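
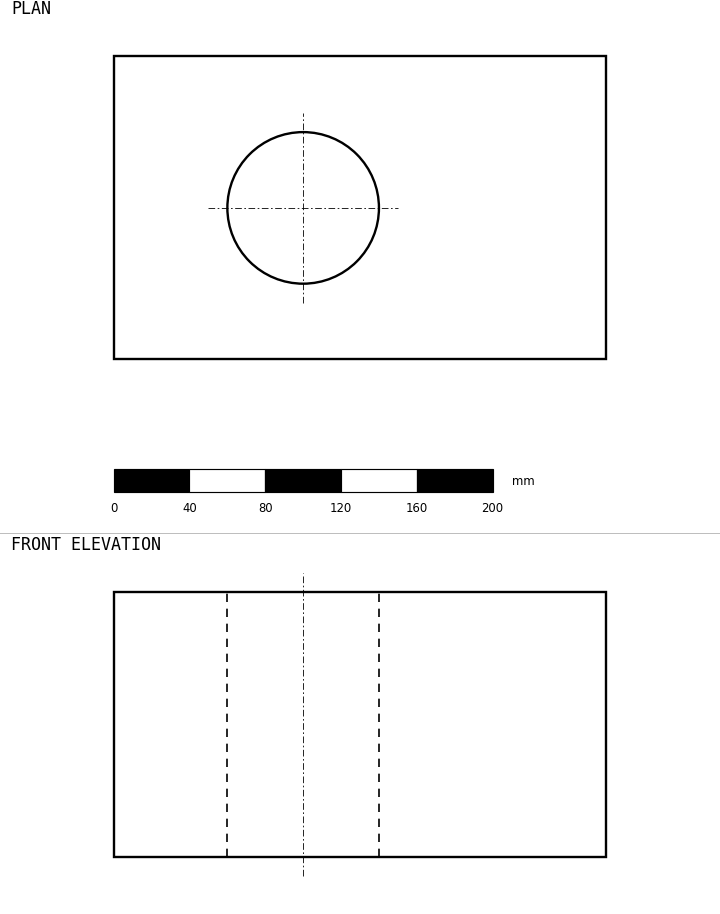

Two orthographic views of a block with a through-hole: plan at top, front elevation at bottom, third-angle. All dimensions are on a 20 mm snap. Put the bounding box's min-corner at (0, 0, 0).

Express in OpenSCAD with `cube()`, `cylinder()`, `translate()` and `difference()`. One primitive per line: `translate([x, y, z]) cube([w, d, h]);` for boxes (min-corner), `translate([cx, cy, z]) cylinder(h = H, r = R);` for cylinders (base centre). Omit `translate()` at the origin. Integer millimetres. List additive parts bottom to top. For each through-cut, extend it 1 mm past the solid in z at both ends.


difference() {
  cube([260, 160, 140]);
  translate([100, 80, -1]) cylinder(h = 142, r = 40);
}


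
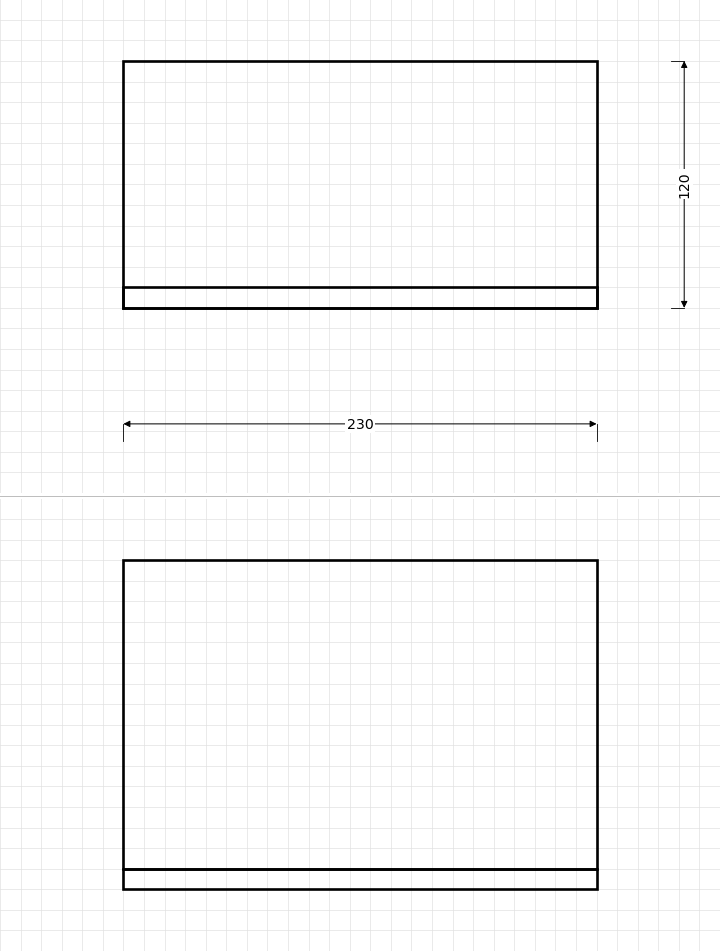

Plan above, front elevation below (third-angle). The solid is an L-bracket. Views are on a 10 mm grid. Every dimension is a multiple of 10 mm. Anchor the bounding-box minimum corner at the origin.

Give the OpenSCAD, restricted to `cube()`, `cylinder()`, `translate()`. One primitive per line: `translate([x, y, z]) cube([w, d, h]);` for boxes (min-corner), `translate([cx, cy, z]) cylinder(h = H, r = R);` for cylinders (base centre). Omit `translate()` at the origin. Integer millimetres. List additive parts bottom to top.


cube([230, 120, 10]);
translate([0, 0, 10]) cube([230, 10, 150]);


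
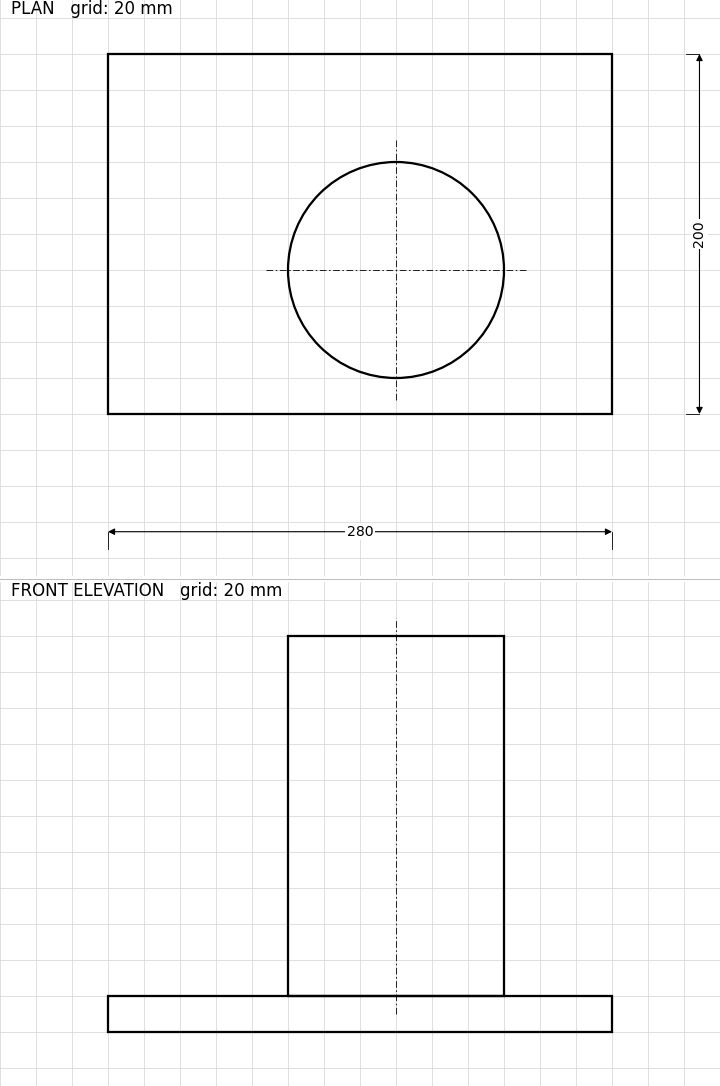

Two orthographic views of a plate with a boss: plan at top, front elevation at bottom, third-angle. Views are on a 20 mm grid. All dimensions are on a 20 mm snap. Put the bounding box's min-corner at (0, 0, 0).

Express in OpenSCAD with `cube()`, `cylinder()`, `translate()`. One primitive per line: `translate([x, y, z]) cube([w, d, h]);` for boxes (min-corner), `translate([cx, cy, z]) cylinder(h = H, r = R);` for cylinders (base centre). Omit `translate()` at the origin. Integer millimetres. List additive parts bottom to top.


cube([280, 200, 20]);
translate([160, 80, 20]) cylinder(h = 200, r = 60);


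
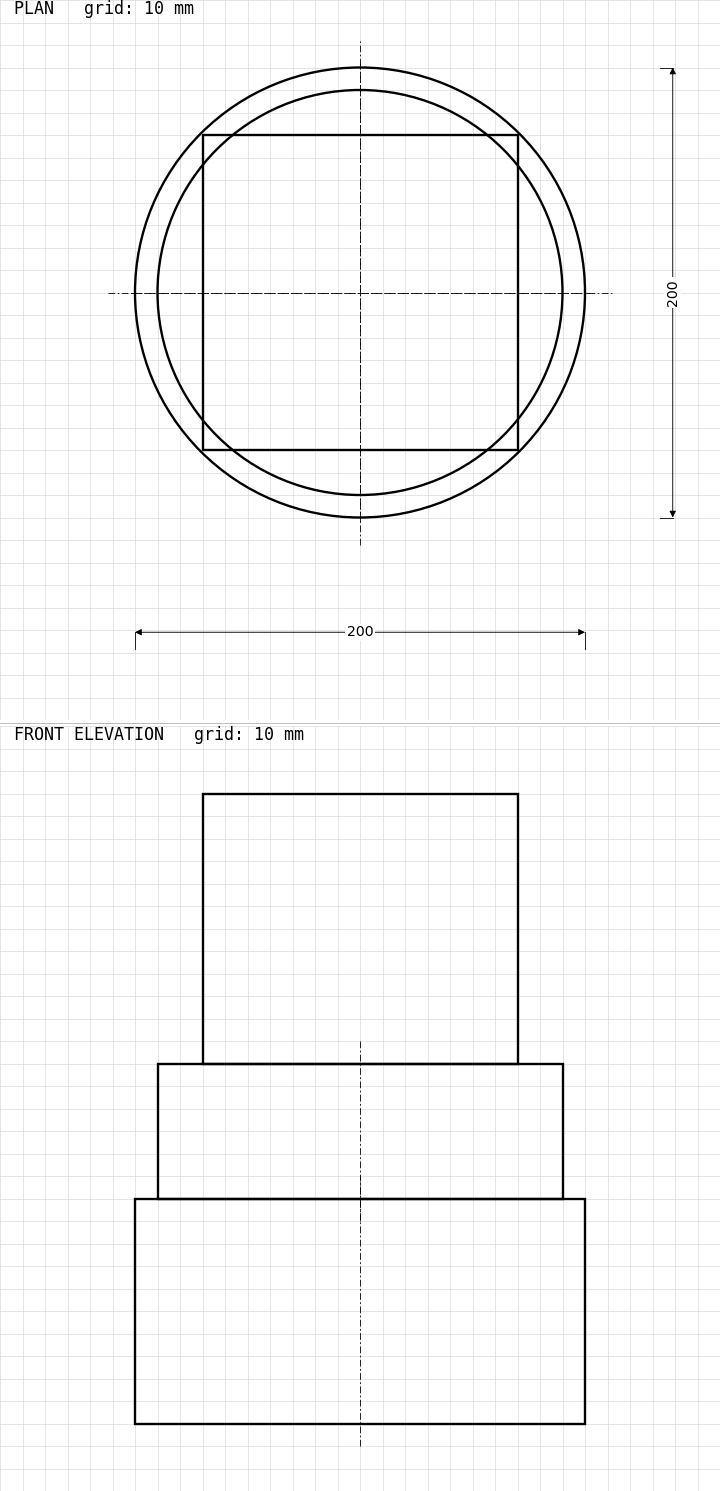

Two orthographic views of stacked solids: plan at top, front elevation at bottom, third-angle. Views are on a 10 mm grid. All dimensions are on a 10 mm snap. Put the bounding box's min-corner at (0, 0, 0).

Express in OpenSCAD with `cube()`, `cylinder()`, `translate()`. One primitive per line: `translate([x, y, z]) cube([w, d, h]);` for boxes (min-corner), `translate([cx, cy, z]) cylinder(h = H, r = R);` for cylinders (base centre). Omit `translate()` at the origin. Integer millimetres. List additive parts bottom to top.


translate([100, 100, 0]) cylinder(h = 100, r = 100);
translate([100, 100, 100]) cylinder(h = 60, r = 90);
translate([30, 30, 160]) cube([140, 140, 120]);


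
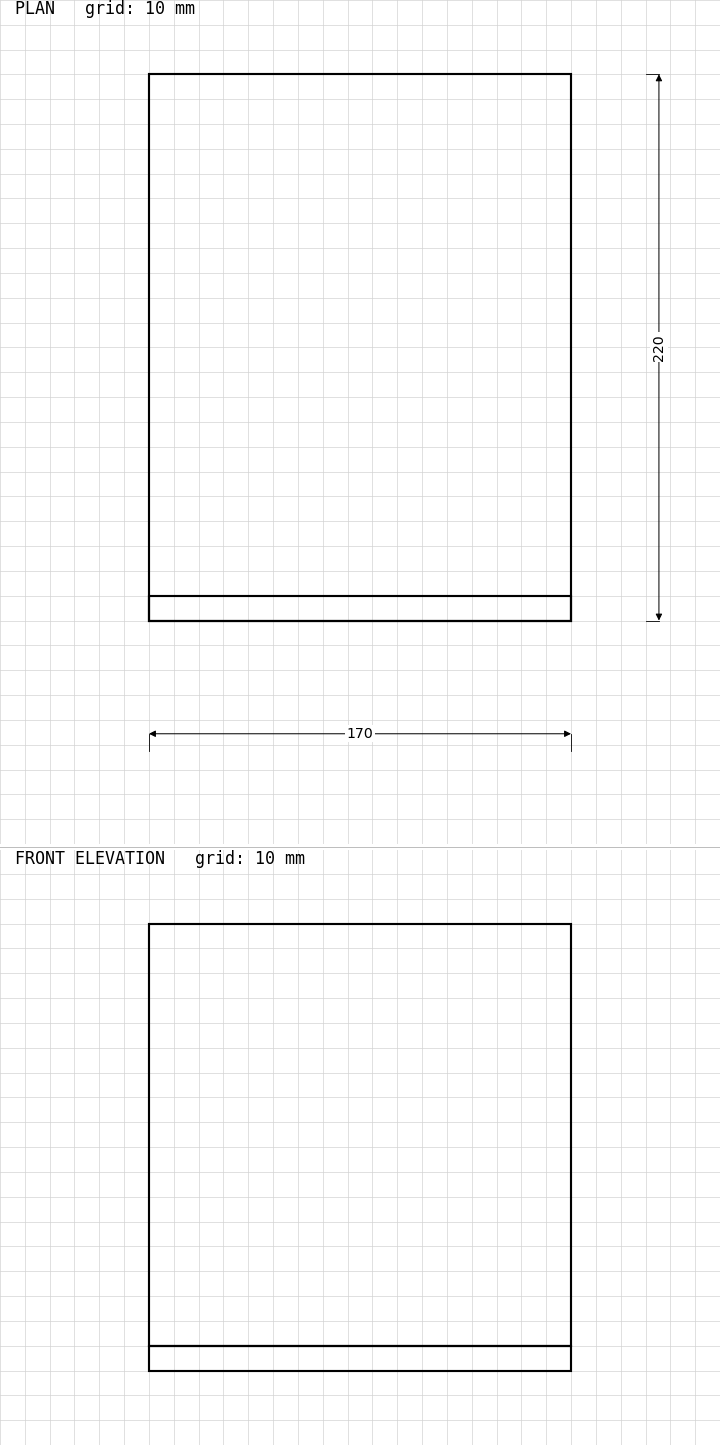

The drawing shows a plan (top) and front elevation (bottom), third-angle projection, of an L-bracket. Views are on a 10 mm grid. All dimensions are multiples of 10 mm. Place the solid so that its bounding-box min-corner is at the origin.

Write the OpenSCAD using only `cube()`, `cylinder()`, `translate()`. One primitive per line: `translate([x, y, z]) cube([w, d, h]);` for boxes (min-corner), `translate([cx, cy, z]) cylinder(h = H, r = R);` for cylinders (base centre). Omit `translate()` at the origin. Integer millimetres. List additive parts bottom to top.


cube([170, 220, 10]);
translate([0, 0, 10]) cube([170, 10, 170]);


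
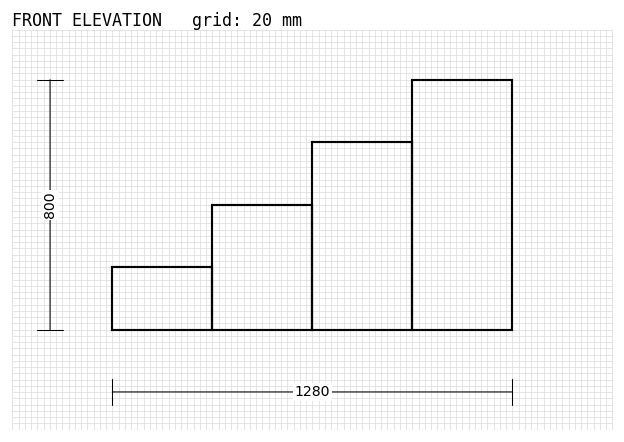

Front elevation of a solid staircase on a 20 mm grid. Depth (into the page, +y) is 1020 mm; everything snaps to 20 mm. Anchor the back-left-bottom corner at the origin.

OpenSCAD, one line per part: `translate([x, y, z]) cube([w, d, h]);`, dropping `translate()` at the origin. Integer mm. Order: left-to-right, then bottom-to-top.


cube([320, 1020, 200]);
translate([320, 0, 0]) cube([320, 1020, 400]);
translate([640, 0, 0]) cube([320, 1020, 600]);
translate([960, 0, 0]) cube([320, 1020, 800]);


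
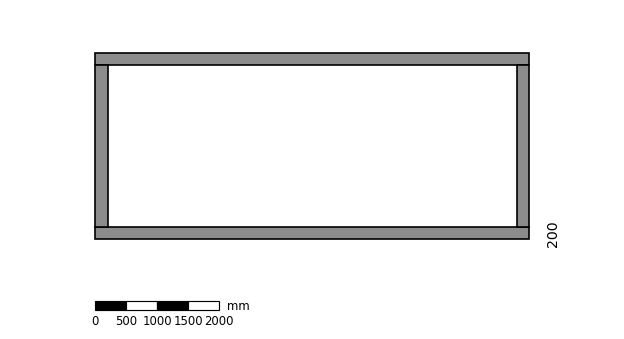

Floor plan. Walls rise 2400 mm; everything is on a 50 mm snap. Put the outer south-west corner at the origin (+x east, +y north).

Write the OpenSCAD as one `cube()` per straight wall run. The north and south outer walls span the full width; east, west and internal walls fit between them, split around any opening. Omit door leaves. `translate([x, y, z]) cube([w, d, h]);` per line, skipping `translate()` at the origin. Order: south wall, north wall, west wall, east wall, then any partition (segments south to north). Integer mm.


cube([7000, 200, 2400]);
translate([0, 2800, 0]) cube([7000, 200, 2400]);
translate([0, 200, 0]) cube([200, 2600, 2400]);
translate([6800, 200, 0]) cube([200, 2600, 2400]);


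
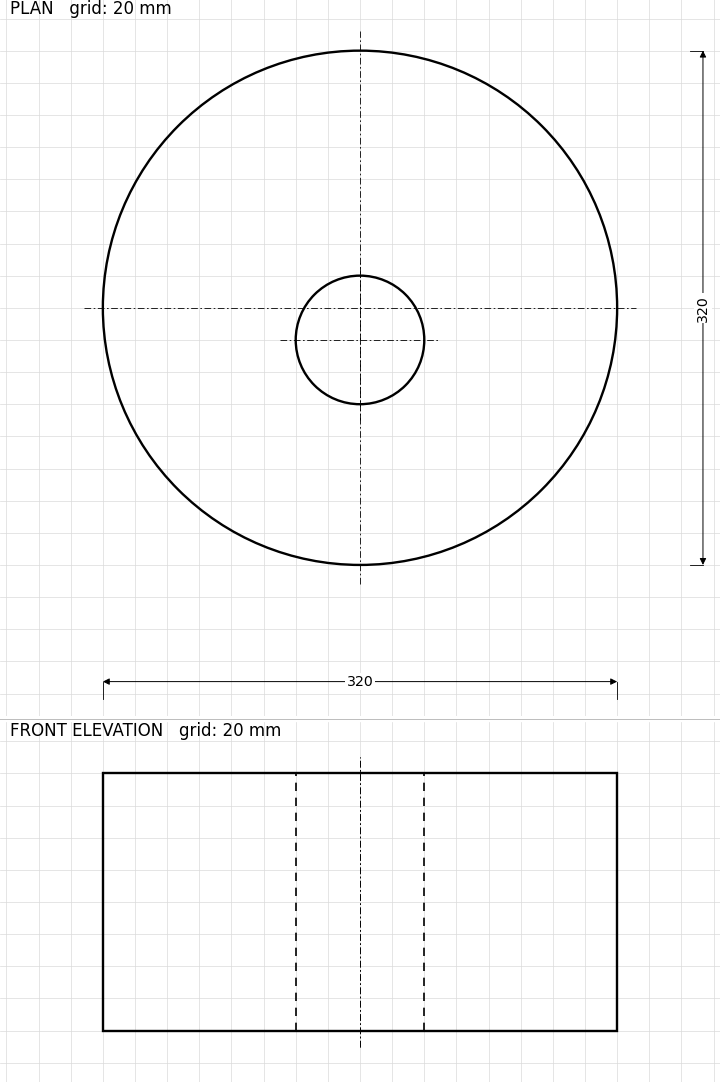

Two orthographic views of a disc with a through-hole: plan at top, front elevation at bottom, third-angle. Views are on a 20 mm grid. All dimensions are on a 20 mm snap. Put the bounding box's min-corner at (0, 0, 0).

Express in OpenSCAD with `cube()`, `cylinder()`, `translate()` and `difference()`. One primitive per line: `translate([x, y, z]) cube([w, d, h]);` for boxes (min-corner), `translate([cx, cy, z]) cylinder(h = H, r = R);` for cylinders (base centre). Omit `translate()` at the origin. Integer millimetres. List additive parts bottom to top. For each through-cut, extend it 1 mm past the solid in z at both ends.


difference() {
  translate([160, 160, 0]) cylinder(h = 160, r = 160);
  translate([160, 140, -1]) cylinder(h = 162, r = 40);
}


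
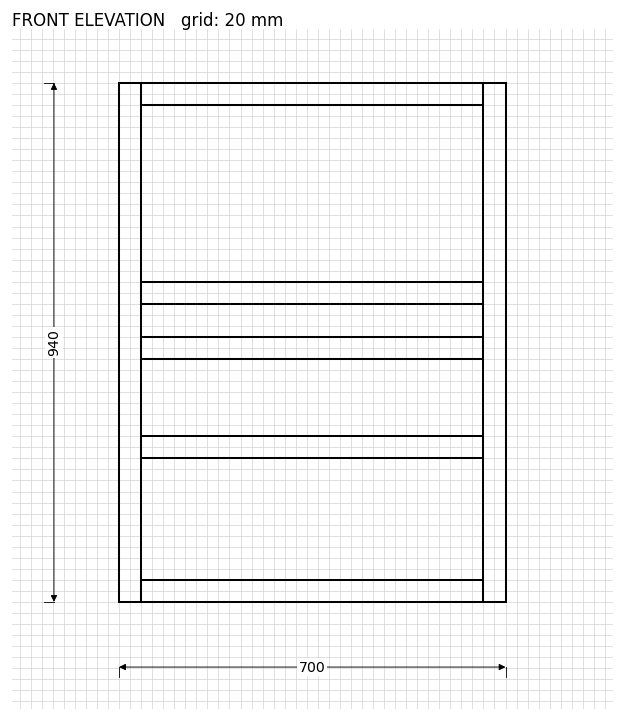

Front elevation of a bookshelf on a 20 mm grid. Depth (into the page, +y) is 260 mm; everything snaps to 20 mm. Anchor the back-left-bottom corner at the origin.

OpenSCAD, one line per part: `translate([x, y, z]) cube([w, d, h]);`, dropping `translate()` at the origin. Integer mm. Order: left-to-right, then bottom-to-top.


cube([40, 260, 940]);
translate([40, 0, 0]) cube([620, 260, 40]);
translate([40, 0, 260]) cube([620, 260, 40]);
translate([40, 0, 440]) cube([620, 260, 40]);
translate([40, 0, 540]) cube([620, 260, 40]);
translate([40, 0, 900]) cube([620, 260, 40]);
translate([660, 0, 0]) cube([40, 260, 940]);


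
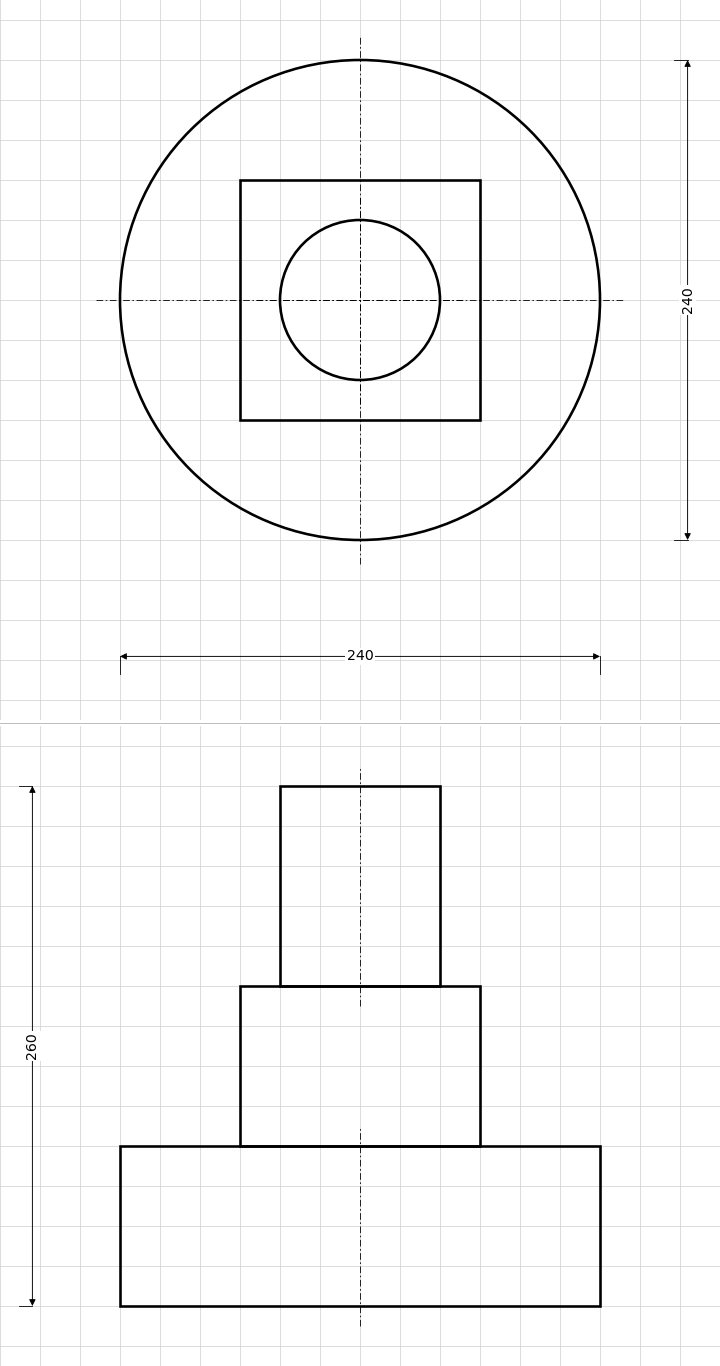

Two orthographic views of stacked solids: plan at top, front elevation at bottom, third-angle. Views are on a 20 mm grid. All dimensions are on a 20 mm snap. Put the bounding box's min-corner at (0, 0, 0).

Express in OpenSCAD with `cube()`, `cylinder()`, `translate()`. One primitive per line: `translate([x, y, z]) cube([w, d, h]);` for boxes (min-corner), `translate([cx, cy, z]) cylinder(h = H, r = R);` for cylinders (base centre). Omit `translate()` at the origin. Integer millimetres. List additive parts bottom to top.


translate([120, 120, 0]) cylinder(h = 80, r = 120);
translate([60, 60, 80]) cube([120, 120, 80]);
translate([120, 120, 160]) cylinder(h = 100, r = 40);


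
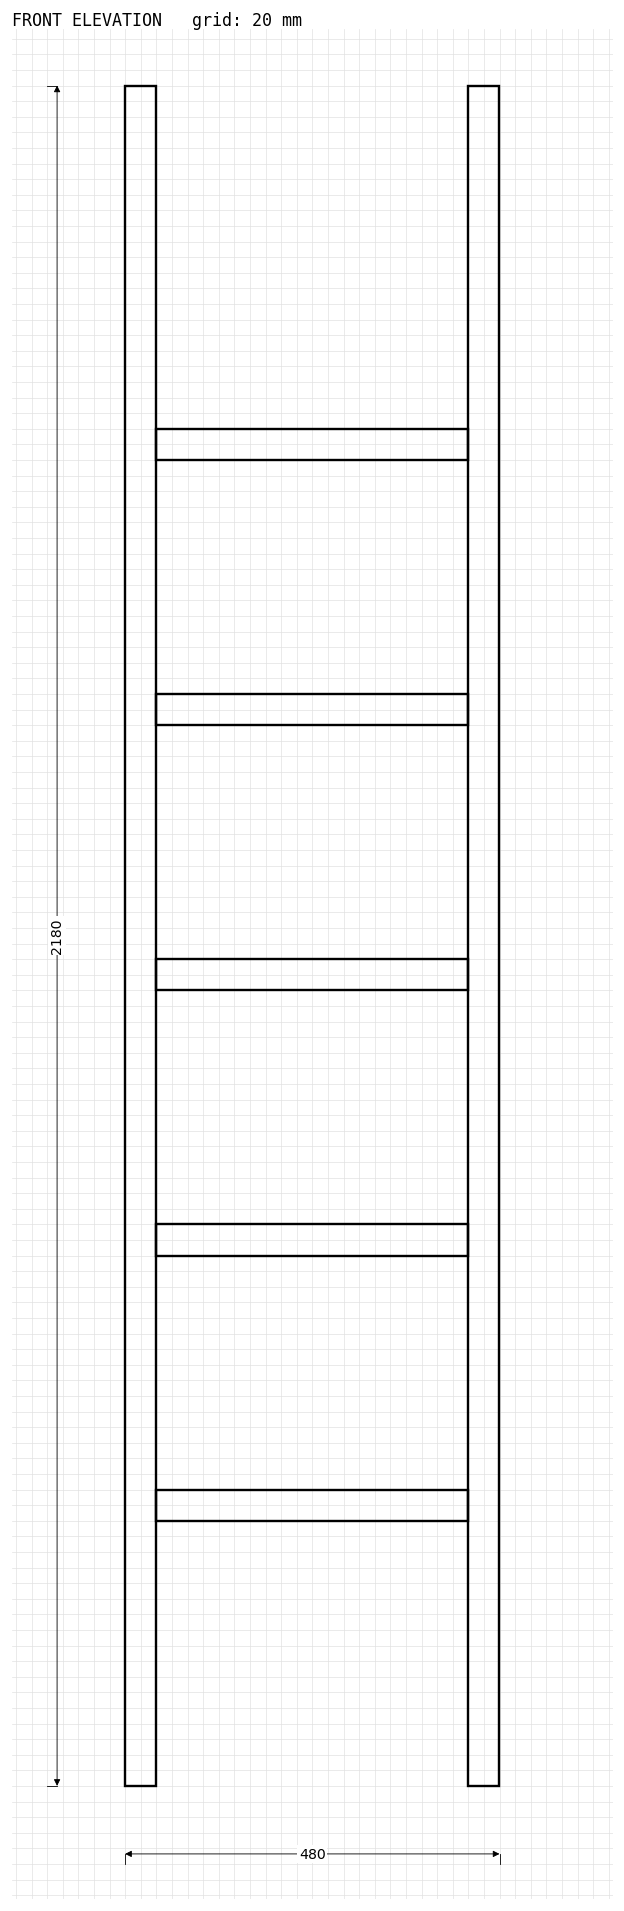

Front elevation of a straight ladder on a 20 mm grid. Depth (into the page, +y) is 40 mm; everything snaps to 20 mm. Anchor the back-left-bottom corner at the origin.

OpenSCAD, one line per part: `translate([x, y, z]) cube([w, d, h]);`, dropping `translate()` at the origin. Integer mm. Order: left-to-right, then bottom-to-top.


cube([40, 40, 2180]);
translate([40, 0, 340]) cube([400, 40, 40]);
translate([40, 0, 680]) cube([400, 40, 40]);
translate([40, 0, 1020]) cube([400, 40, 40]);
translate([40, 0, 1360]) cube([400, 40, 40]);
translate([40, 0, 1700]) cube([400, 40, 40]);
translate([440, 0, 0]) cube([40, 40, 2180]);


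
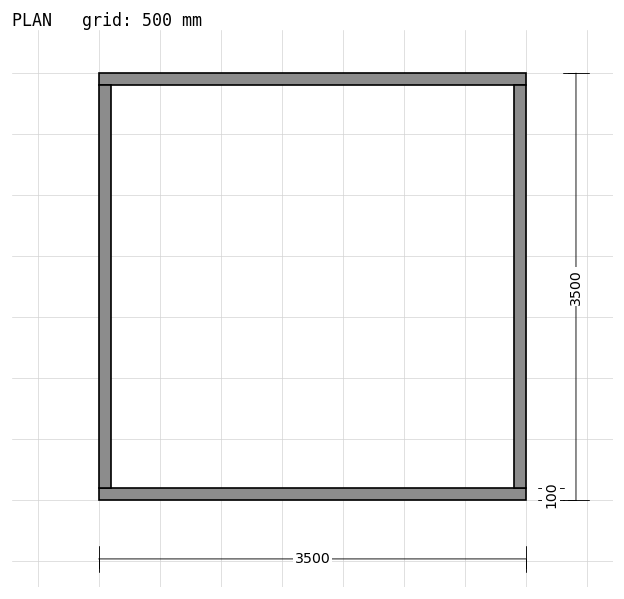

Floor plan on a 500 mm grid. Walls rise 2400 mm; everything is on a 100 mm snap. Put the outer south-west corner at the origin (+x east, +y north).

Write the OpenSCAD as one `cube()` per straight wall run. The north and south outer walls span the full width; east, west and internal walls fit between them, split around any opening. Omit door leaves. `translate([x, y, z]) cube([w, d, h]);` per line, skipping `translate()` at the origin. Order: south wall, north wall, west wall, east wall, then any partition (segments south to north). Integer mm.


cube([3500, 100, 2400]);
translate([0, 3400, 0]) cube([3500, 100, 2400]);
translate([0, 100, 0]) cube([100, 3300, 2400]);
translate([3400, 100, 0]) cube([100, 3300, 2400]);


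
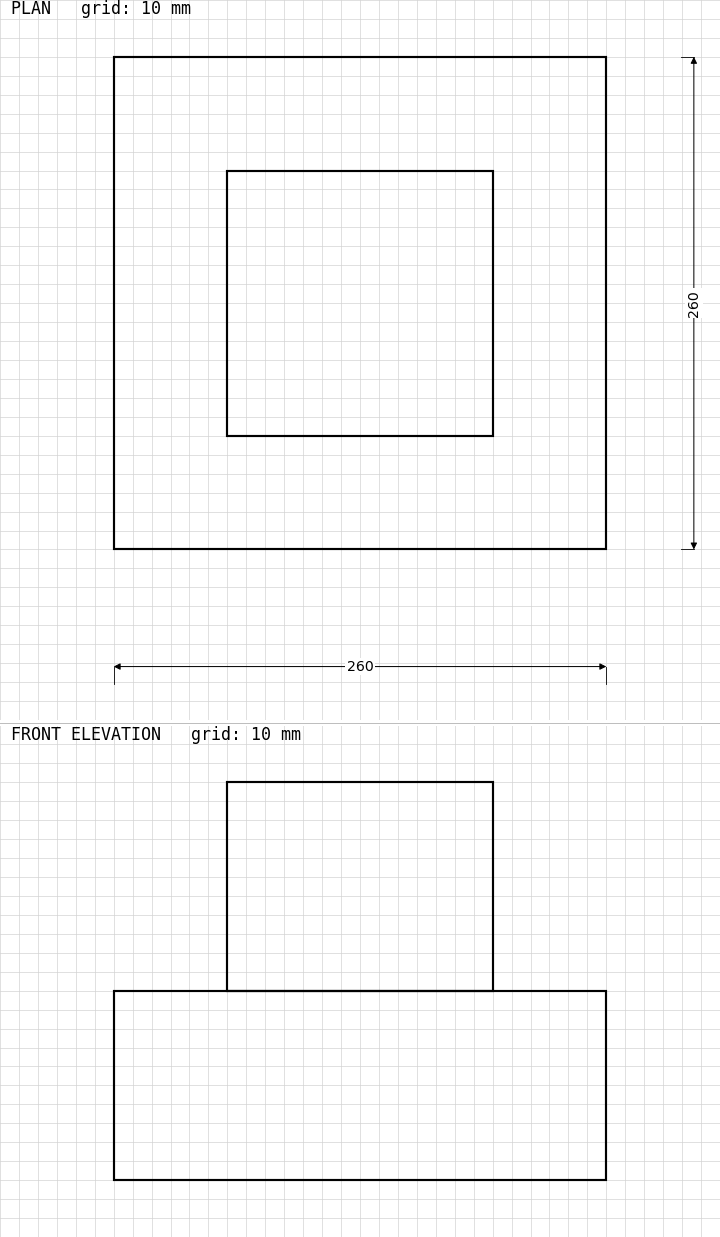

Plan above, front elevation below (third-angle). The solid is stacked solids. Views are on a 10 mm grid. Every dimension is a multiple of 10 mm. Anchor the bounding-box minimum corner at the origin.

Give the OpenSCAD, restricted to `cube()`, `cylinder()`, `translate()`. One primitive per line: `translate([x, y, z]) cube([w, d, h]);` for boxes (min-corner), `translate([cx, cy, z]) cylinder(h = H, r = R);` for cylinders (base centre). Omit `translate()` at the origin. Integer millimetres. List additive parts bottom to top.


cube([260, 260, 100]);
translate([60, 60, 100]) cube([140, 140, 110]);


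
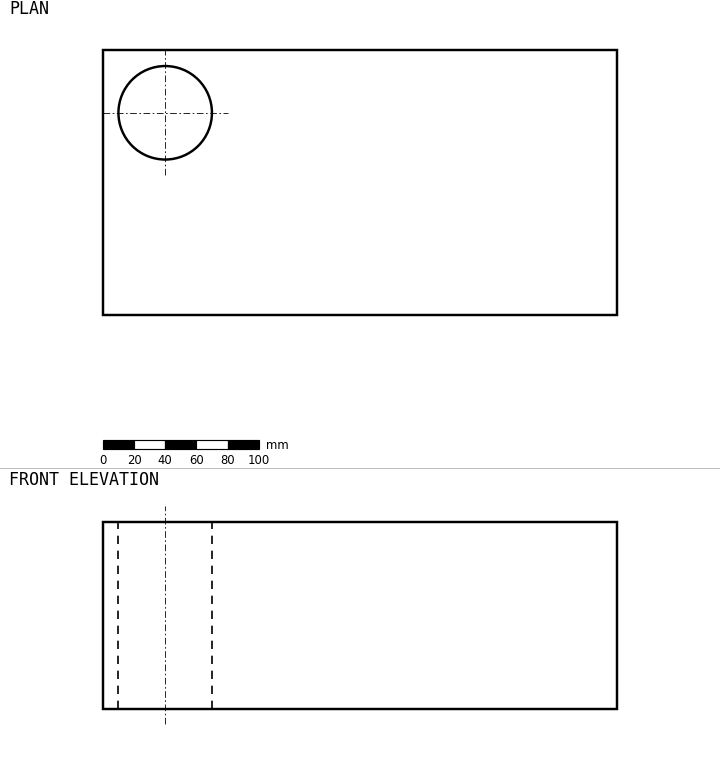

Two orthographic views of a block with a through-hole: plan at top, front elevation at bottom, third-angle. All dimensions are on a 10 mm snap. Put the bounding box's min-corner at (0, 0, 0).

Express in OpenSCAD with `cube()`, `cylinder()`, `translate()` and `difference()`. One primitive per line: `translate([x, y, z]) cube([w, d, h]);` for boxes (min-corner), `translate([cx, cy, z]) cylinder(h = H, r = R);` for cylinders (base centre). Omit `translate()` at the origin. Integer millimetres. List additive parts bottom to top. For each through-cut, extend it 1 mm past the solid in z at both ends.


difference() {
  cube([330, 170, 120]);
  translate([40, 130, -1]) cylinder(h = 122, r = 30);
}


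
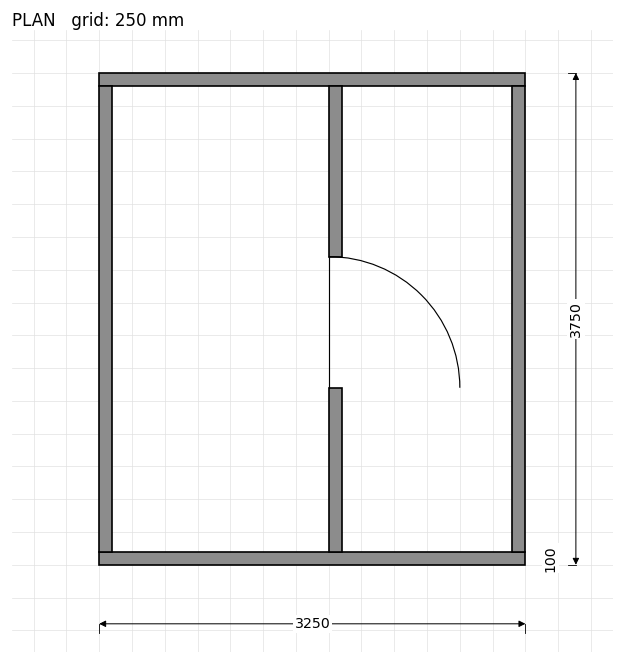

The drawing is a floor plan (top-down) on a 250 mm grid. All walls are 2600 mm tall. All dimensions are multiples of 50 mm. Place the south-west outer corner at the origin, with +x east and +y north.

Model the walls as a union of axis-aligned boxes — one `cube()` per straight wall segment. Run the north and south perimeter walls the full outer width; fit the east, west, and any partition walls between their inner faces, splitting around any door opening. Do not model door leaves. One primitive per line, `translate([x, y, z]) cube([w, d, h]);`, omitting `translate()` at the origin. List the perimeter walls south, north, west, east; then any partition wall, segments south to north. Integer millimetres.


cube([3250, 100, 2600]);
translate([0, 3650, 0]) cube([3250, 100, 2600]);
translate([0, 100, 0]) cube([100, 3550, 2600]);
translate([3150, 100, 0]) cube([100, 3550, 2600]);
translate([1750, 100, 0]) cube([100, 1250, 2600]);
translate([1750, 2350, 0]) cube([100, 1300, 2600]);


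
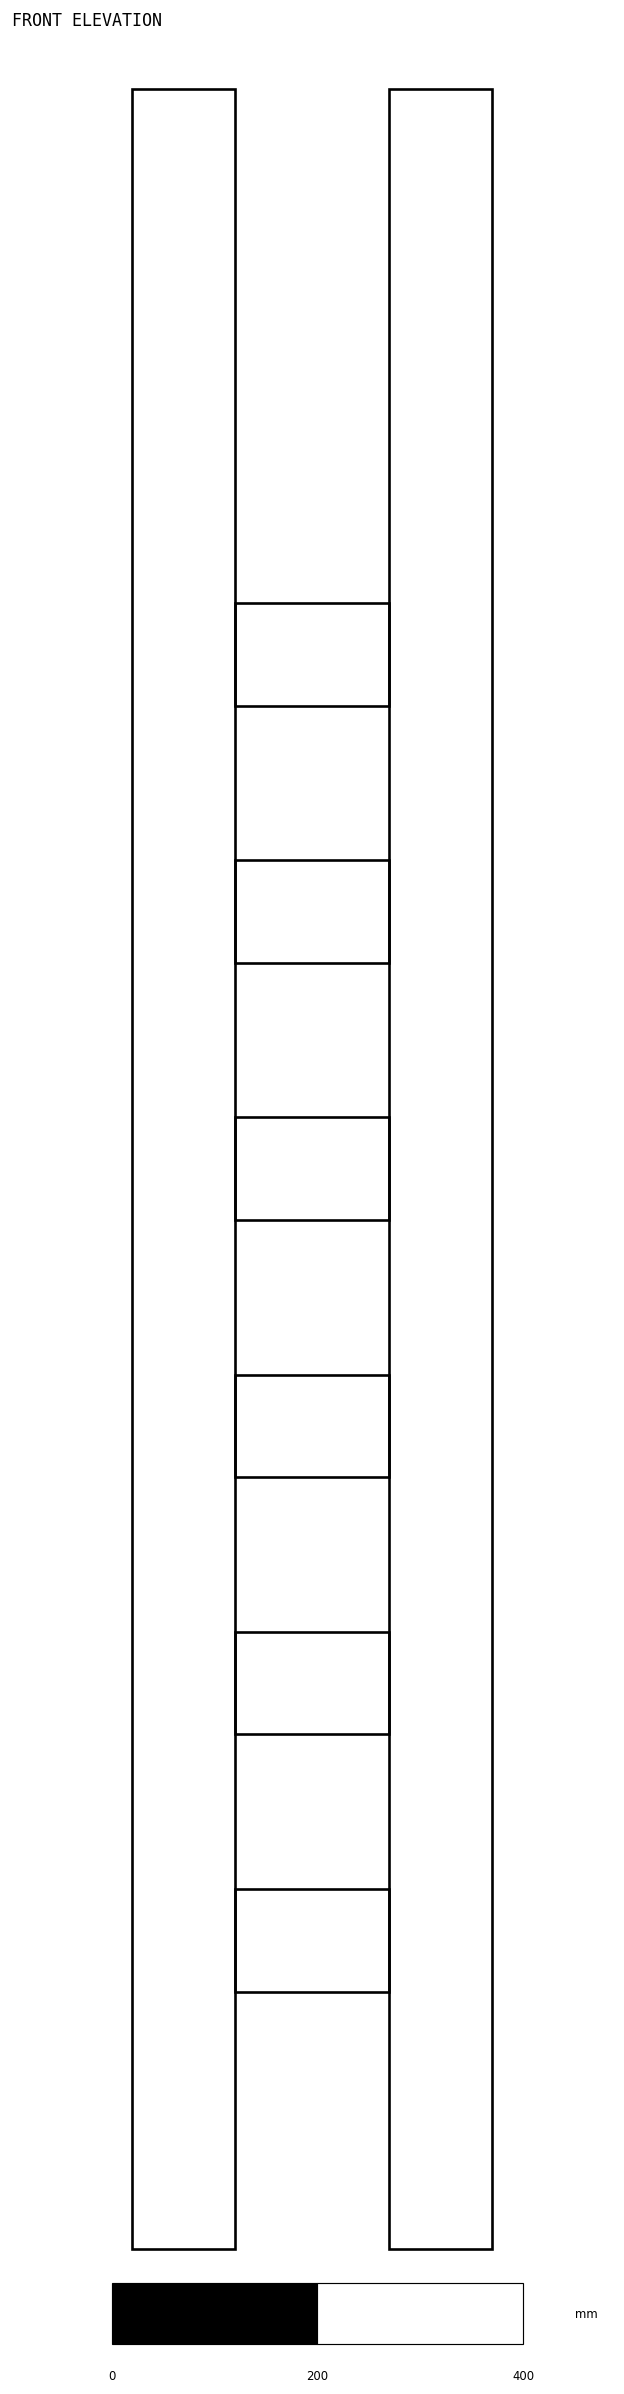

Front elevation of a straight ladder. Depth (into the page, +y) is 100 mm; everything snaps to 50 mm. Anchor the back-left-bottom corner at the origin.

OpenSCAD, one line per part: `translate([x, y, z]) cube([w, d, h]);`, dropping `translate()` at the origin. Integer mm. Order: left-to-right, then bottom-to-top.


cube([100, 100, 2100]);
translate([100, 0, 250]) cube([150, 100, 100]);
translate([100, 0, 500]) cube([150, 100, 100]);
translate([100, 0, 750]) cube([150, 100, 100]);
translate([100, 0, 1000]) cube([150, 100, 100]);
translate([100, 0, 1250]) cube([150, 100, 100]);
translate([100, 0, 1500]) cube([150, 100, 100]);
translate([250, 0, 0]) cube([100, 100, 2100]);


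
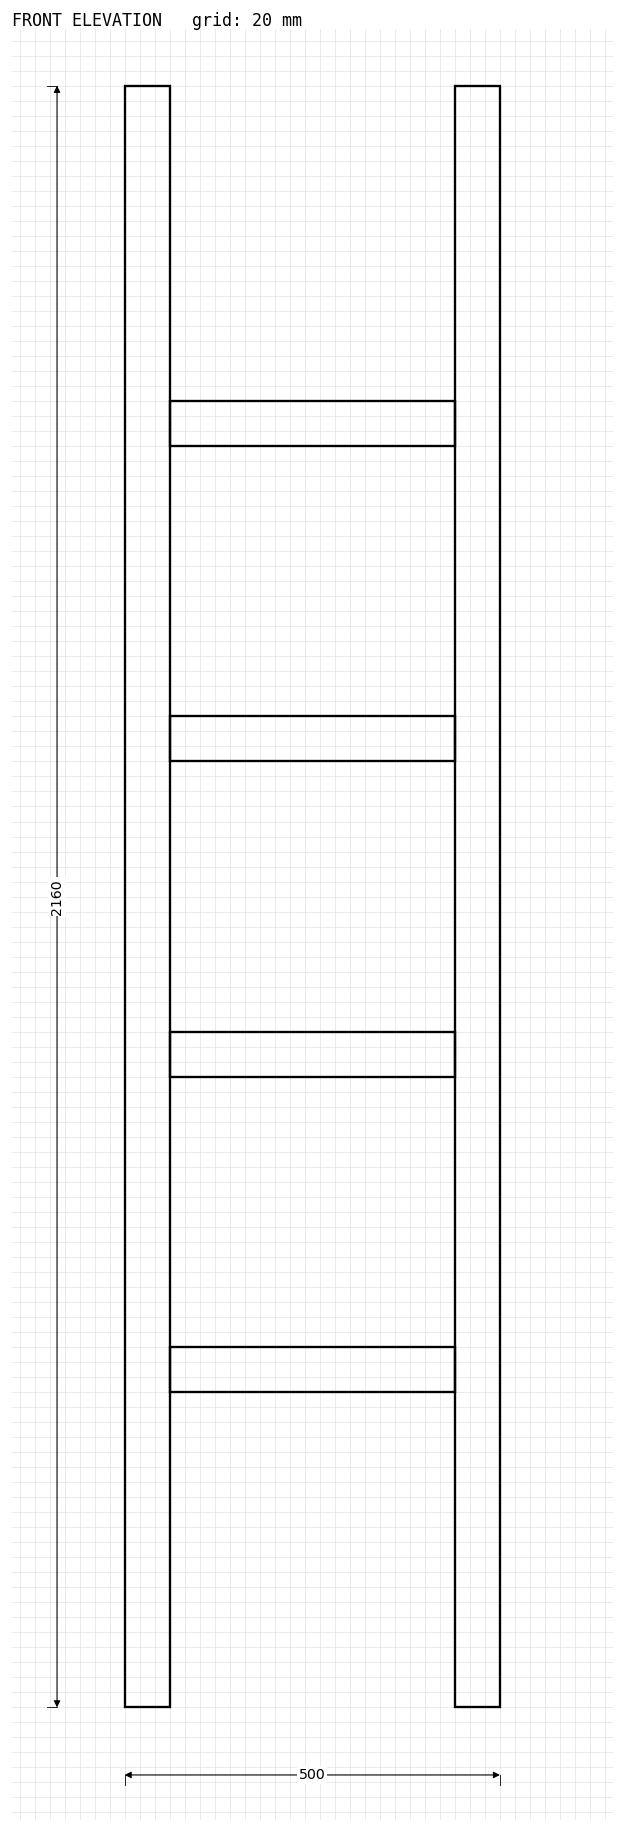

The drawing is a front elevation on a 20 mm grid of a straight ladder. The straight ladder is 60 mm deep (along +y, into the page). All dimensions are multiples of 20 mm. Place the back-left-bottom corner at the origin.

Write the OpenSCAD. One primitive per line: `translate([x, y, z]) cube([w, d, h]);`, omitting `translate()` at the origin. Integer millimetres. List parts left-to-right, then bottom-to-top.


cube([60, 60, 2160]);
translate([60, 0, 420]) cube([380, 60, 60]);
translate([60, 0, 840]) cube([380, 60, 60]);
translate([60, 0, 1260]) cube([380, 60, 60]);
translate([60, 0, 1680]) cube([380, 60, 60]);
translate([440, 0, 0]) cube([60, 60, 2160]);


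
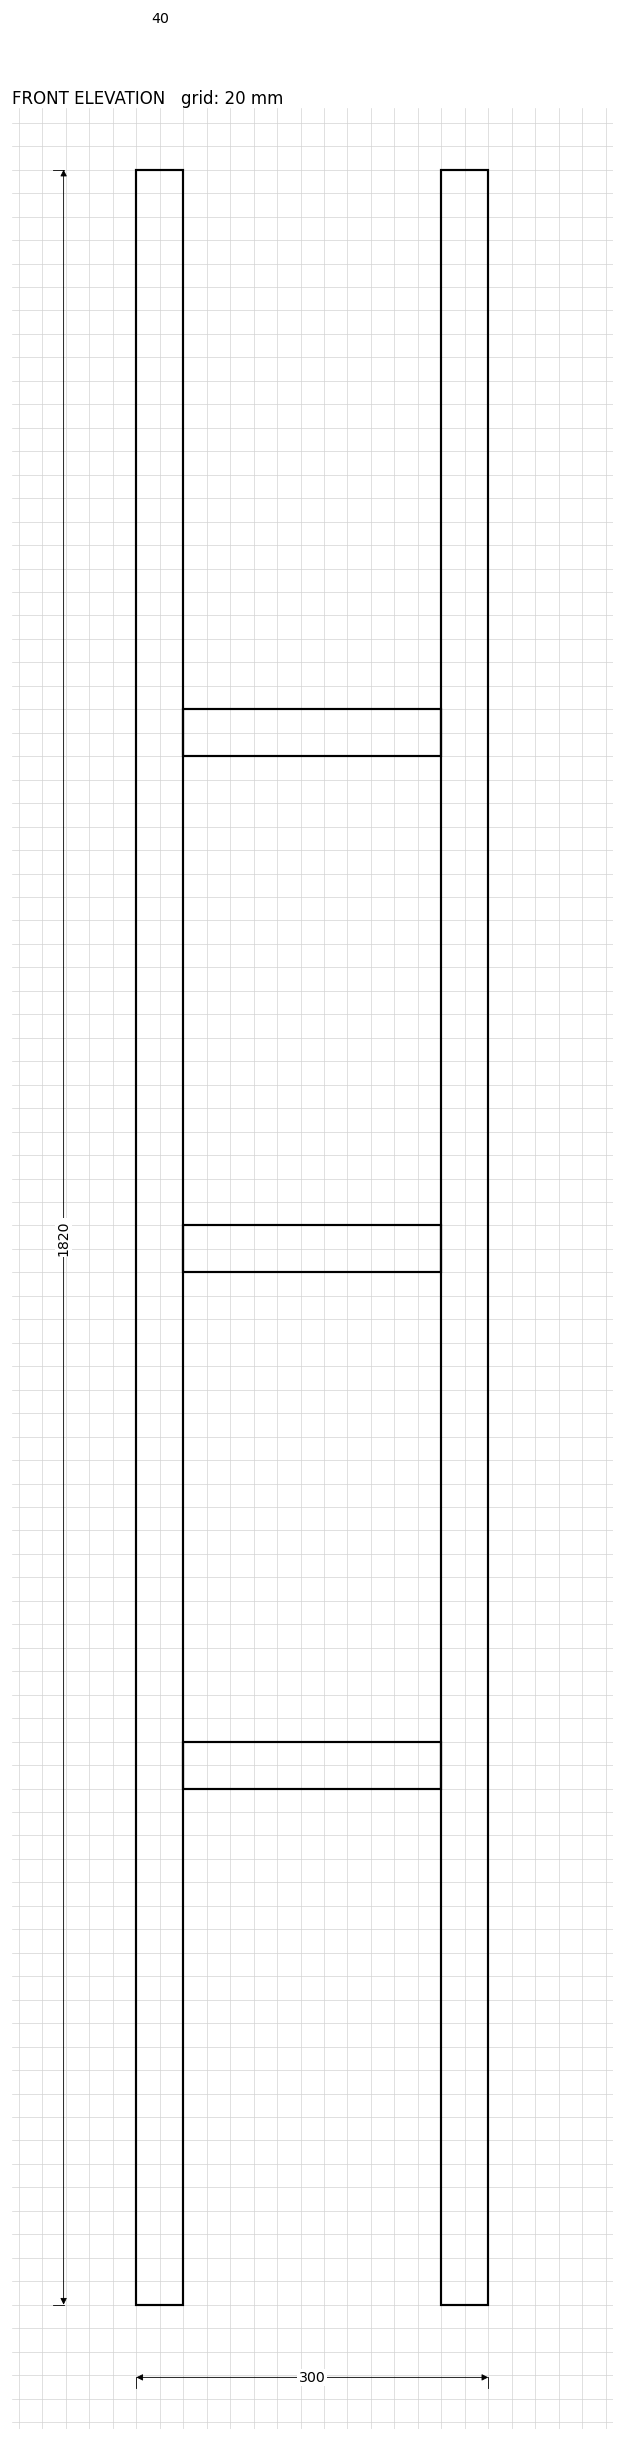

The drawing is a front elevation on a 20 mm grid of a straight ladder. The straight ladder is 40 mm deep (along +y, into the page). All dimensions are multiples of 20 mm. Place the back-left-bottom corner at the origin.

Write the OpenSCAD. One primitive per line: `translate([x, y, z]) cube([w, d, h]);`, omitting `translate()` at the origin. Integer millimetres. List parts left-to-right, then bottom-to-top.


cube([40, 40, 1820]);
translate([40, 0, 440]) cube([220, 40, 40]);
translate([40, 0, 880]) cube([220, 40, 40]);
translate([40, 0, 1320]) cube([220, 40, 40]);
translate([260, 0, 0]) cube([40, 40, 1820]);


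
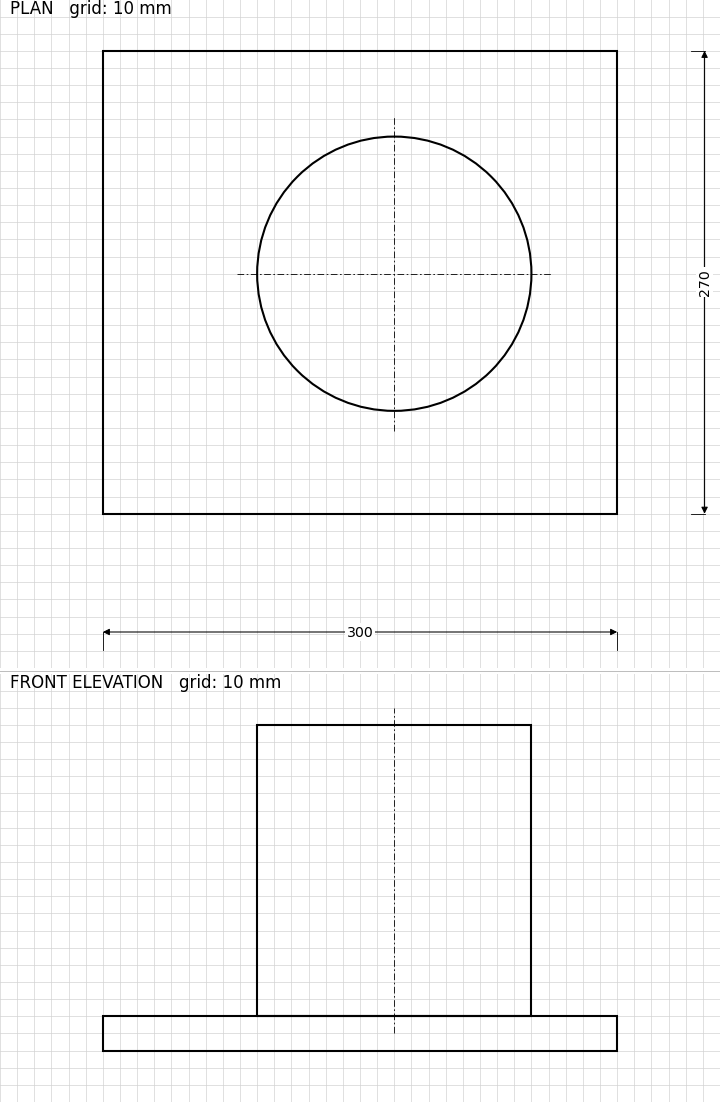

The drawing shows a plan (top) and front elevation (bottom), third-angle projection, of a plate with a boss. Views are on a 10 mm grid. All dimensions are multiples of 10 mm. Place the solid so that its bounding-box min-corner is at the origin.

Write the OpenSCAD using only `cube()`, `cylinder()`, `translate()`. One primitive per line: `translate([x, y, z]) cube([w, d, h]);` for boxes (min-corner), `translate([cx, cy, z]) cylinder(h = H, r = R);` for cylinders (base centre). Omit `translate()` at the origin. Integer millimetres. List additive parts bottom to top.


cube([300, 270, 20]);
translate([170, 140, 20]) cylinder(h = 170, r = 80);


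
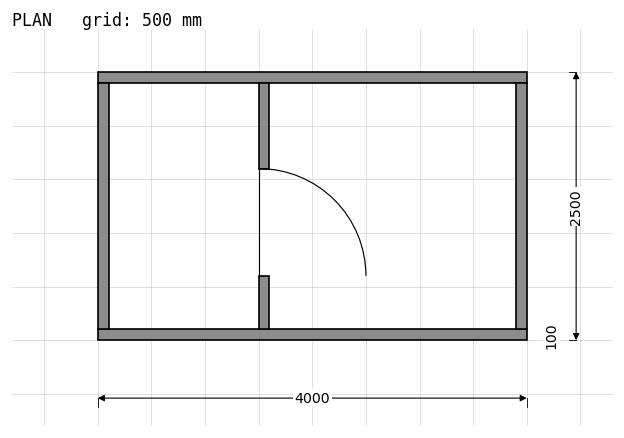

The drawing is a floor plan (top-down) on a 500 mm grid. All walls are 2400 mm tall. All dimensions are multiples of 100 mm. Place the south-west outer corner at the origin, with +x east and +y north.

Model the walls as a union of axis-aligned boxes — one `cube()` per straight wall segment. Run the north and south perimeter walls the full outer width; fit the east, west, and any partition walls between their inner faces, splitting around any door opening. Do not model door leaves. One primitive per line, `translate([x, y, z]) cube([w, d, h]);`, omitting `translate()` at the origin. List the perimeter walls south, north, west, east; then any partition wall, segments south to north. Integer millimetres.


cube([4000, 100, 2400]);
translate([0, 2400, 0]) cube([4000, 100, 2400]);
translate([0, 100, 0]) cube([100, 2300, 2400]);
translate([3900, 100, 0]) cube([100, 2300, 2400]);
translate([1500, 100, 0]) cube([100, 500, 2400]);
translate([1500, 1600, 0]) cube([100, 800, 2400]);


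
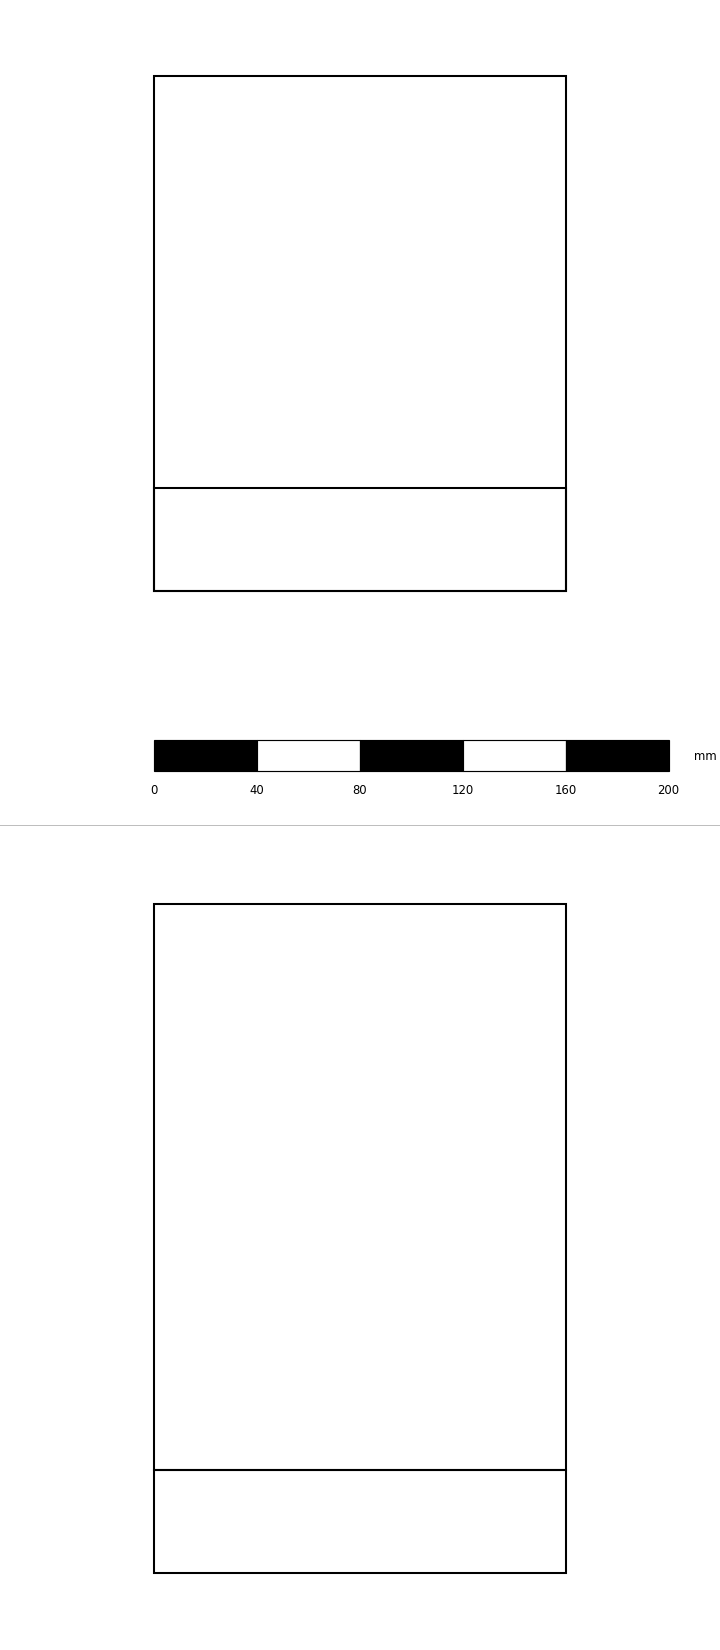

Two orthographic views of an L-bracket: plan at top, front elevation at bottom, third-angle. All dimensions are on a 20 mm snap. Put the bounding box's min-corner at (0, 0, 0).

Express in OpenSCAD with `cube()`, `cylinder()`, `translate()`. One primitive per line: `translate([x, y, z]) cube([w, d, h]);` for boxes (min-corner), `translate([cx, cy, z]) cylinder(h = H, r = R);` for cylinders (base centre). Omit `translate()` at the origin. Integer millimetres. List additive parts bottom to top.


cube([160, 200, 40]);
translate([0, 0, 40]) cube([160, 40, 220]);


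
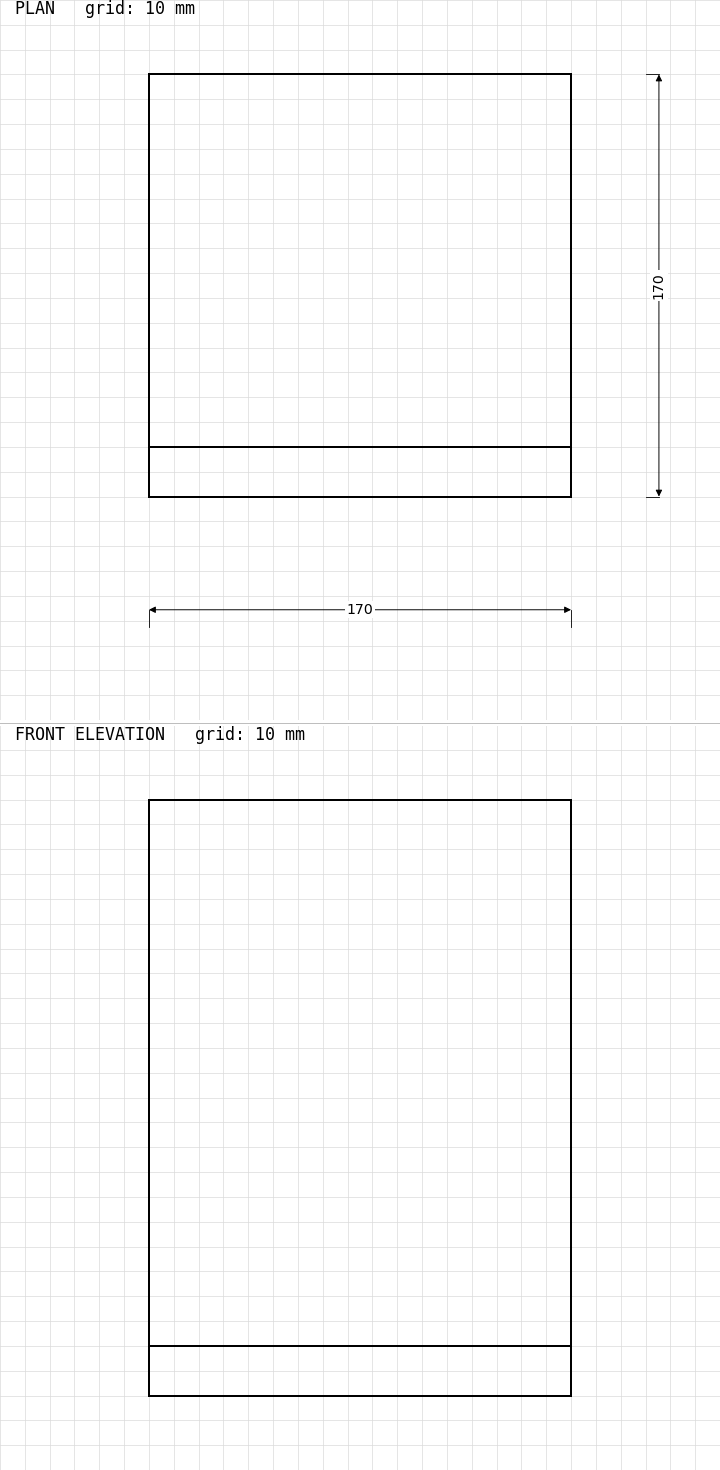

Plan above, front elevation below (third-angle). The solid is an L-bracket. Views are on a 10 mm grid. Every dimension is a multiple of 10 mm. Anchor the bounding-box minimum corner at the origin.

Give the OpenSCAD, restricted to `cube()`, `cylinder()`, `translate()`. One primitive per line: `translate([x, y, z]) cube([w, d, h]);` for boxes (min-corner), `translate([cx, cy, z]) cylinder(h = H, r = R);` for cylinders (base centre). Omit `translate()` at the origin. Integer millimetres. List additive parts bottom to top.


cube([170, 170, 20]);
translate([0, 0, 20]) cube([170, 20, 220]);


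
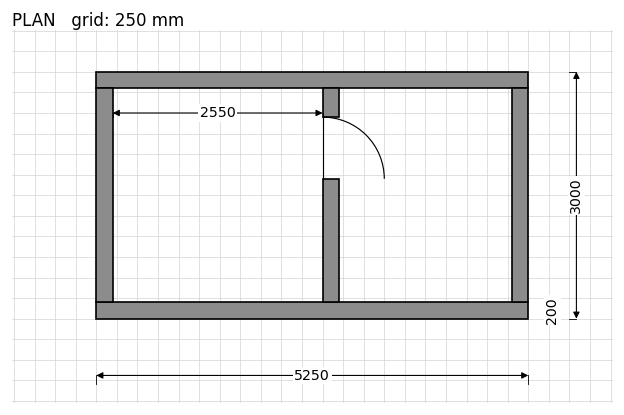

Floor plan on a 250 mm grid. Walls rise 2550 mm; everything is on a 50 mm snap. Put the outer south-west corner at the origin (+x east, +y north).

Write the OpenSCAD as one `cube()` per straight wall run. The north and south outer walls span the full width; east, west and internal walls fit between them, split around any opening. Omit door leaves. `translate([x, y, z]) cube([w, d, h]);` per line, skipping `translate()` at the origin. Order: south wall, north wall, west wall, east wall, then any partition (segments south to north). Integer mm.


cube([5250, 200, 2550]);
translate([0, 2800, 0]) cube([5250, 200, 2550]);
translate([0, 200, 0]) cube([200, 2600, 2550]);
translate([5050, 200, 0]) cube([200, 2600, 2550]);
translate([2750, 200, 0]) cube([200, 1500, 2550]);
translate([2750, 2450, 0]) cube([200, 350, 2550]);


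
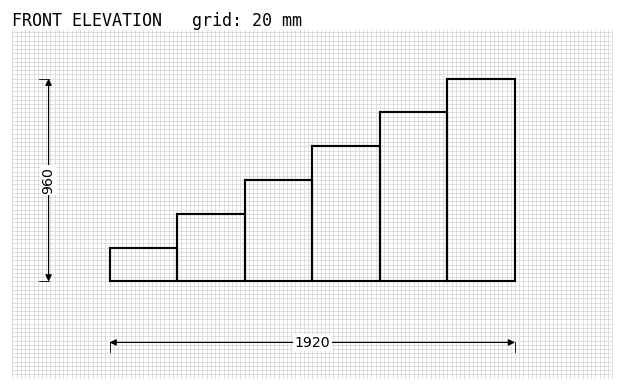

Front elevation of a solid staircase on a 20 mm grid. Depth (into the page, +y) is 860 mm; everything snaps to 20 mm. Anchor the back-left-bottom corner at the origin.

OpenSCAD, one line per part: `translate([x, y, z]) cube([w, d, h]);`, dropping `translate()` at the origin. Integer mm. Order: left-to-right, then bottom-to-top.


cube([320, 860, 160]);
translate([320, 0, 0]) cube([320, 860, 320]);
translate([640, 0, 0]) cube([320, 860, 480]);
translate([960, 0, 0]) cube([320, 860, 640]);
translate([1280, 0, 0]) cube([320, 860, 800]);
translate([1600, 0, 0]) cube([320, 860, 960]);


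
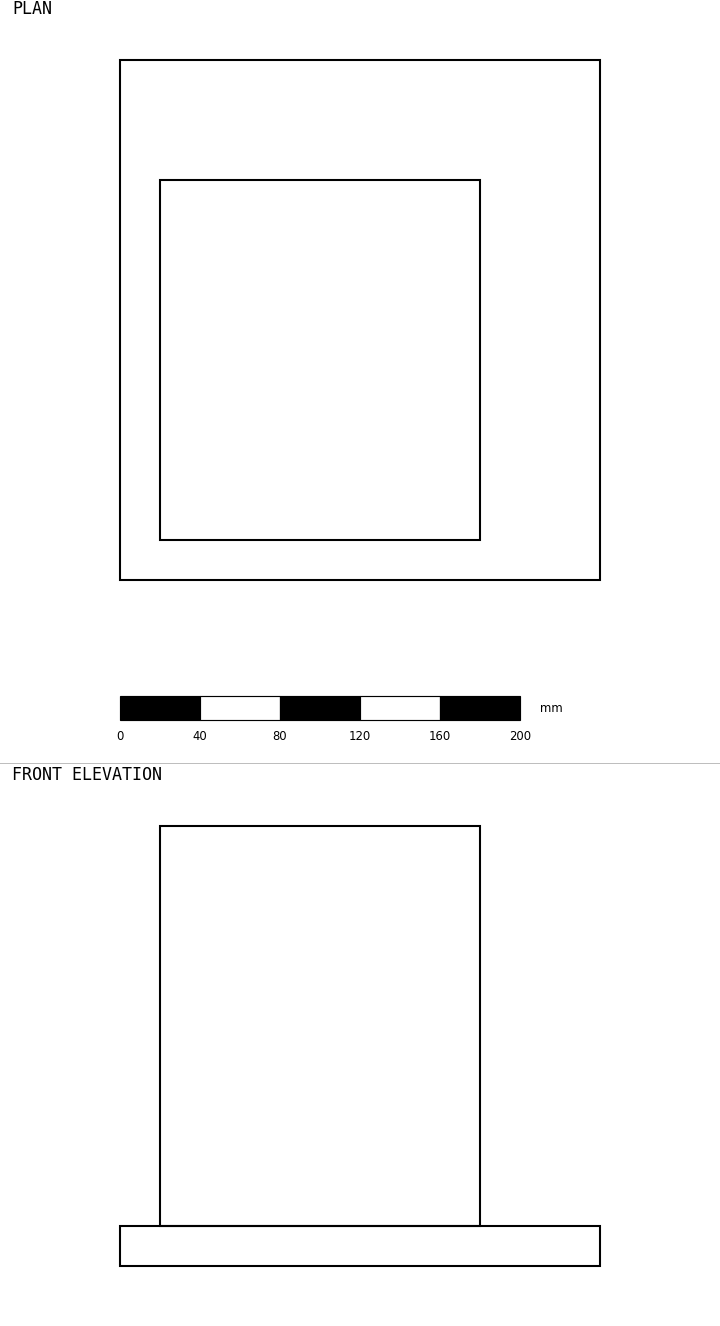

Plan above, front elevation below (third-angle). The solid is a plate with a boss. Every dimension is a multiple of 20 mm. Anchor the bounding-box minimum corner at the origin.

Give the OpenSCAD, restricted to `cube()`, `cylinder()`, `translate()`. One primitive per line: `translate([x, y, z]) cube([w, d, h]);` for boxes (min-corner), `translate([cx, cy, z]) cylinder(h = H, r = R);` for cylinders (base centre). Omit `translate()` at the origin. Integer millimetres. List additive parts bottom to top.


cube([240, 260, 20]);
translate([20, 20, 20]) cube([160, 180, 200]);


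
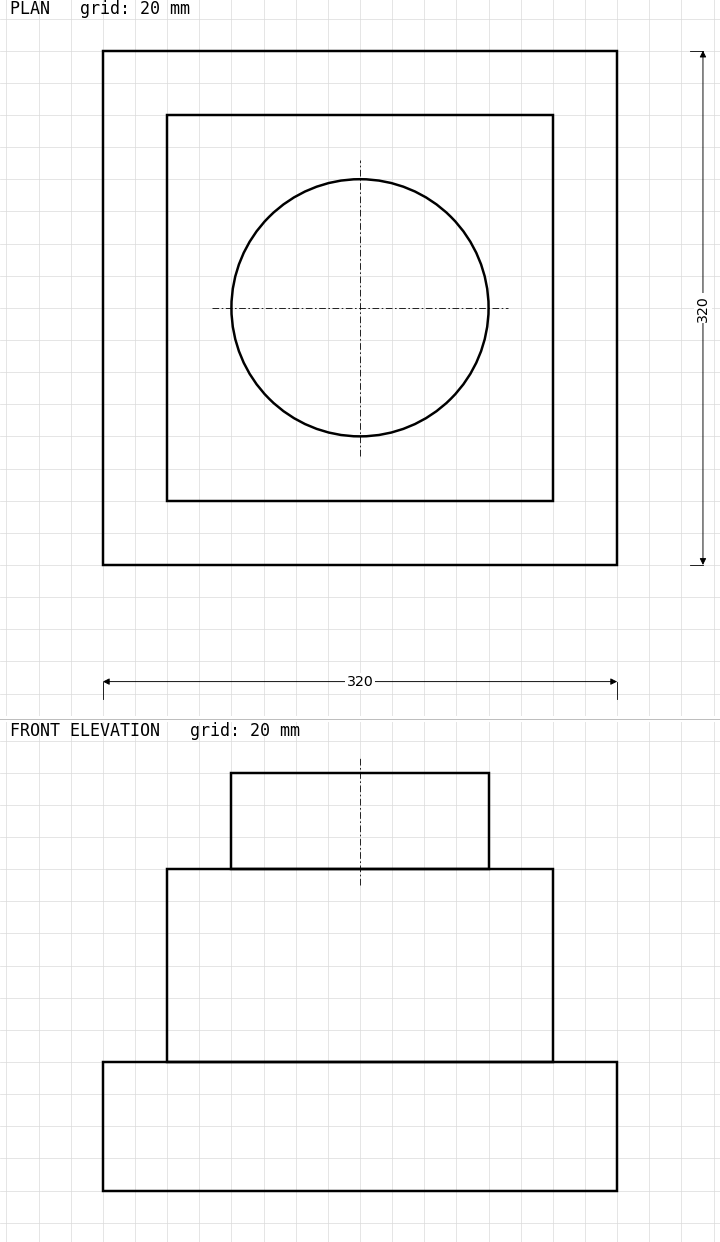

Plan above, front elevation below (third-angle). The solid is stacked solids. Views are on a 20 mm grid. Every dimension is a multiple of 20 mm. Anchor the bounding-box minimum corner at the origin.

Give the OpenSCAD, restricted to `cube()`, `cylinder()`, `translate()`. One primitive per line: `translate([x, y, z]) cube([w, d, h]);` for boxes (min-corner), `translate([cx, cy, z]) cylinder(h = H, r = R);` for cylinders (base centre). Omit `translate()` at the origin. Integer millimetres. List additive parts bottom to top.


cube([320, 320, 80]);
translate([40, 40, 80]) cube([240, 240, 120]);
translate([160, 160, 200]) cylinder(h = 60, r = 80);


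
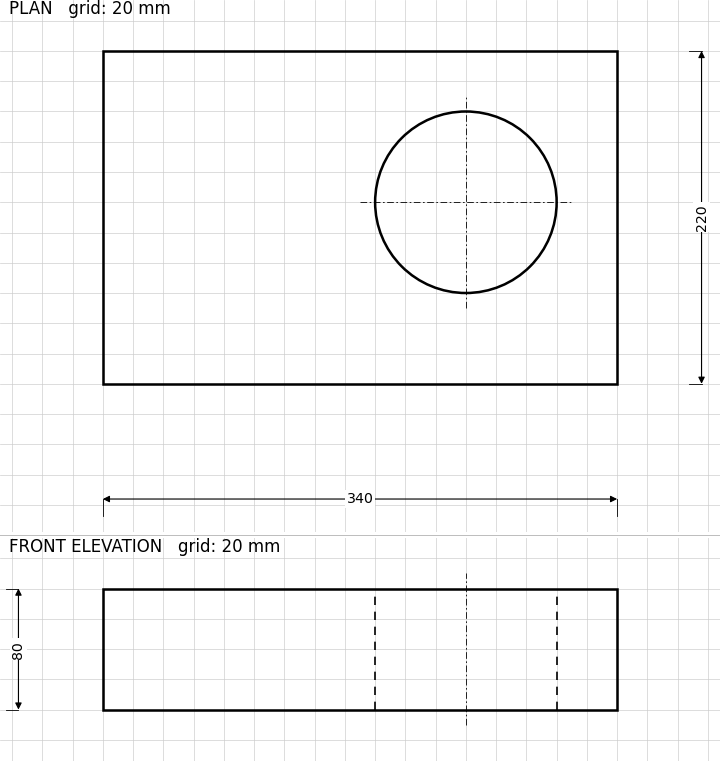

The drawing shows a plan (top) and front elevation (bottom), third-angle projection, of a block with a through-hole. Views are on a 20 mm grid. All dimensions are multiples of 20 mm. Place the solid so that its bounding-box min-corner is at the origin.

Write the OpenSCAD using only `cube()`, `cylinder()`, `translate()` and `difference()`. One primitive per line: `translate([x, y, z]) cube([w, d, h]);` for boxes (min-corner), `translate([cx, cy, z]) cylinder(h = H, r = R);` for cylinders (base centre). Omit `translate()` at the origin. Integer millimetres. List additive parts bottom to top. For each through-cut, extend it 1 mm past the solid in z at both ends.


difference() {
  cube([340, 220, 80]);
  translate([240, 120, -1]) cylinder(h = 82, r = 60);
}


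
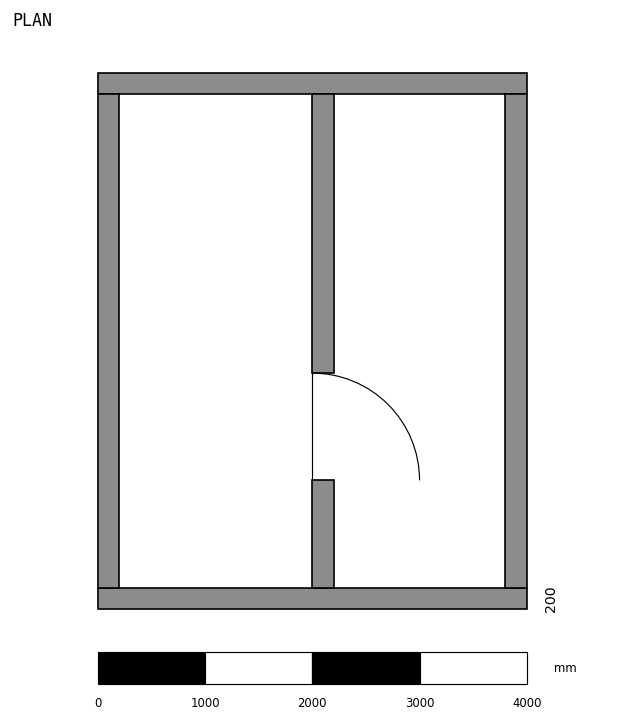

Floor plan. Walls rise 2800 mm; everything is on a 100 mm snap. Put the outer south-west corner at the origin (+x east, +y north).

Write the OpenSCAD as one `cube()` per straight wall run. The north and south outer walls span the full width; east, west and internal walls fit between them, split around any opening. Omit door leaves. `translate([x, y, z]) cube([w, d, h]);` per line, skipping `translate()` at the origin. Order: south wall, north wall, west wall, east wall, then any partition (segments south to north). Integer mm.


cube([4000, 200, 2800]);
translate([0, 4800, 0]) cube([4000, 200, 2800]);
translate([0, 200, 0]) cube([200, 4600, 2800]);
translate([3800, 200, 0]) cube([200, 4600, 2800]);
translate([2000, 200, 0]) cube([200, 1000, 2800]);
translate([2000, 2200, 0]) cube([200, 2600, 2800]);


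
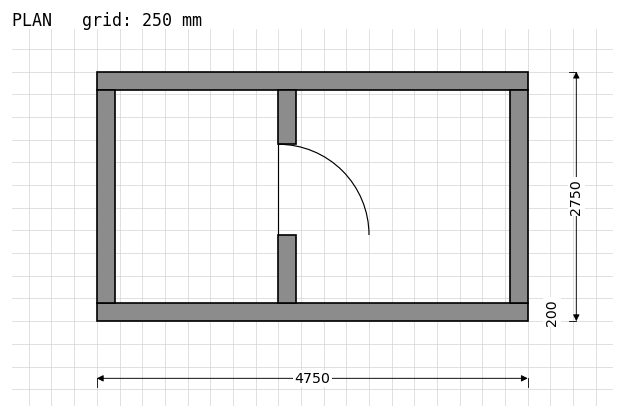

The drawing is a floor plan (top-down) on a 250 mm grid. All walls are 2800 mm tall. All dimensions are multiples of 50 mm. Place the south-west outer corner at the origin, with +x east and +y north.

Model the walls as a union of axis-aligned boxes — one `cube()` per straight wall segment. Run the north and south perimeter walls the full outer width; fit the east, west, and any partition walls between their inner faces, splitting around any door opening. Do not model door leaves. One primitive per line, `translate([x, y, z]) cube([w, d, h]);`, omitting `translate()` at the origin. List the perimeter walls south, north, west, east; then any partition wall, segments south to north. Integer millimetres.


cube([4750, 200, 2800]);
translate([0, 2550, 0]) cube([4750, 200, 2800]);
translate([0, 200, 0]) cube([200, 2350, 2800]);
translate([4550, 200, 0]) cube([200, 2350, 2800]);
translate([2000, 200, 0]) cube([200, 750, 2800]);
translate([2000, 1950, 0]) cube([200, 600, 2800]);


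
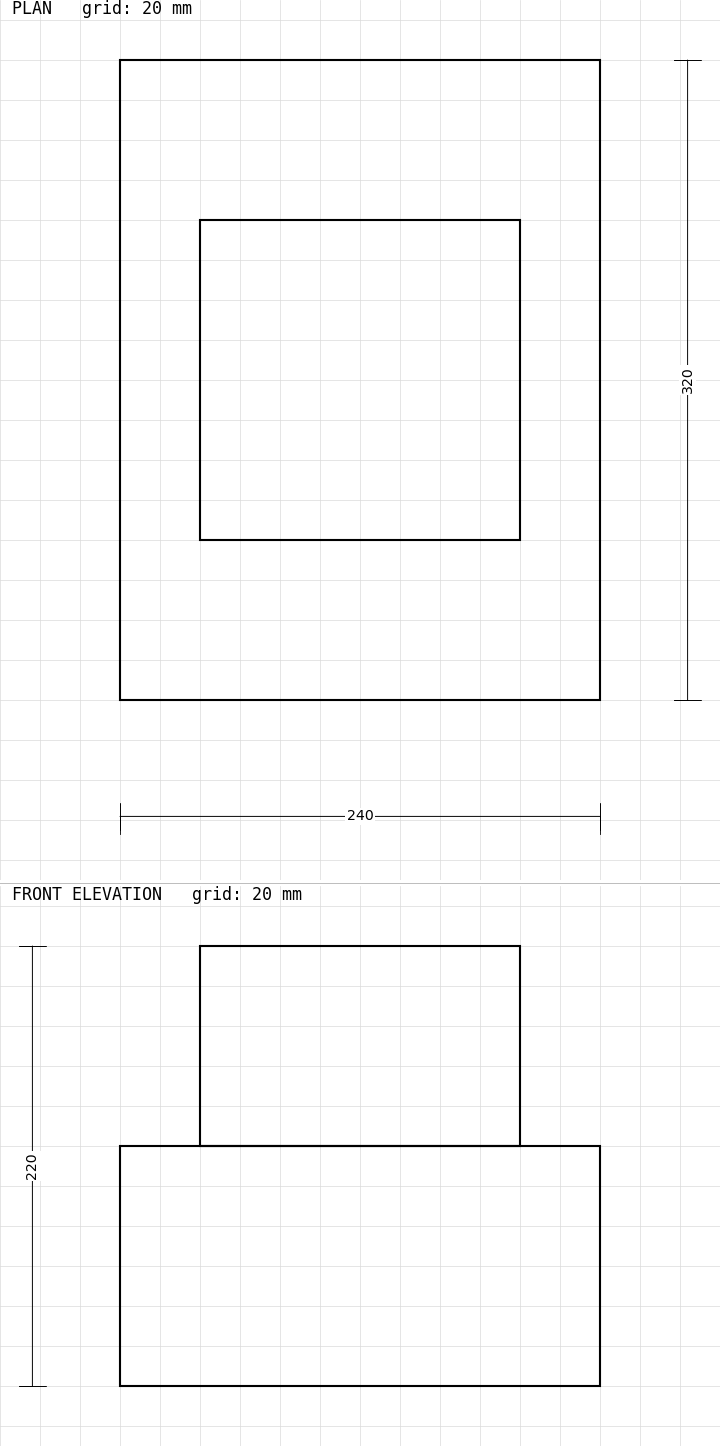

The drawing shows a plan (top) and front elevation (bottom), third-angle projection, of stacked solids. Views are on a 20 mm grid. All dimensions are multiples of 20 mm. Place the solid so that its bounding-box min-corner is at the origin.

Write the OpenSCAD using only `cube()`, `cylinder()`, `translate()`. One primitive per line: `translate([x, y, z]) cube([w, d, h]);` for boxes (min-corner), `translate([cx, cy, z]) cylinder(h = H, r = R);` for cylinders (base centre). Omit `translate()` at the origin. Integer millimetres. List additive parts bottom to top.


cube([240, 320, 120]);
translate([40, 80, 120]) cube([160, 160, 100]);


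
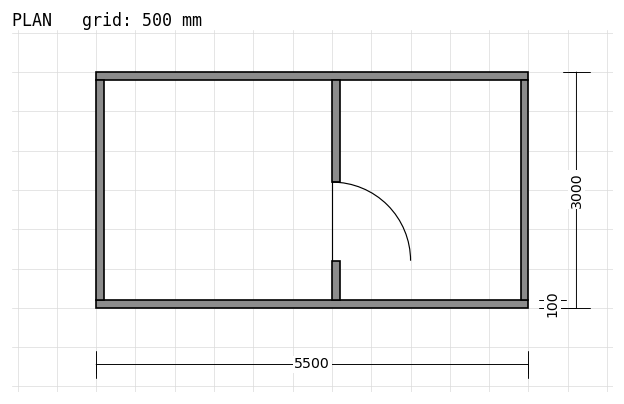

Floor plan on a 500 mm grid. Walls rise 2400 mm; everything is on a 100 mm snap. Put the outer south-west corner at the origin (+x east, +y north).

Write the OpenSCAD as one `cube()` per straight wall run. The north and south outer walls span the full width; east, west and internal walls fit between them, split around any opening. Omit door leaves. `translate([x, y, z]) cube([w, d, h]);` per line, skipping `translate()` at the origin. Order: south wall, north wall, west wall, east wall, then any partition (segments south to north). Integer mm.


cube([5500, 100, 2400]);
translate([0, 2900, 0]) cube([5500, 100, 2400]);
translate([0, 100, 0]) cube([100, 2800, 2400]);
translate([5400, 100, 0]) cube([100, 2800, 2400]);
translate([3000, 100, 0]) cube([100, 500, 2400]);
translate([3000, 1600, 0]) cube([100, 1300, 2400]);


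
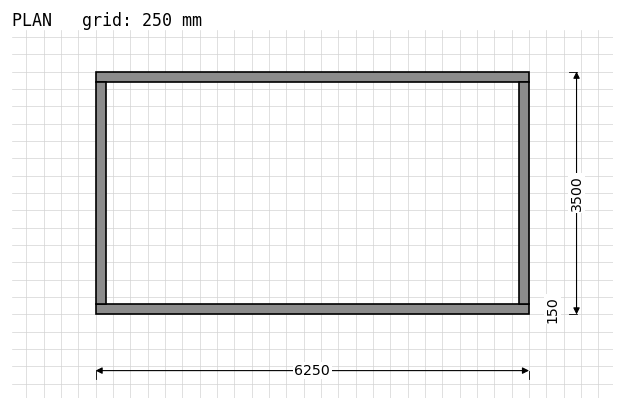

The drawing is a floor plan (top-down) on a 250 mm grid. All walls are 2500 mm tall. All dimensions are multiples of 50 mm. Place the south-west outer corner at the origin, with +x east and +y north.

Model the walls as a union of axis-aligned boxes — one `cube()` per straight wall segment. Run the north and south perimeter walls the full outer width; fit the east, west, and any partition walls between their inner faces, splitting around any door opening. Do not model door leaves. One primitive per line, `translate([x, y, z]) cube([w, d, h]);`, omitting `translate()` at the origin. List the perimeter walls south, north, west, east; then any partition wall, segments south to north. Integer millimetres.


cube([6250, 150, 2500]);
translate([0, 3350, 0]) cube([6250, 150, 2500]);
translate([0, 150, 0]) cube([150, 3200, 2500]);
translate([6100, 150, 0]) cube([150, 3200, 2500]);
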